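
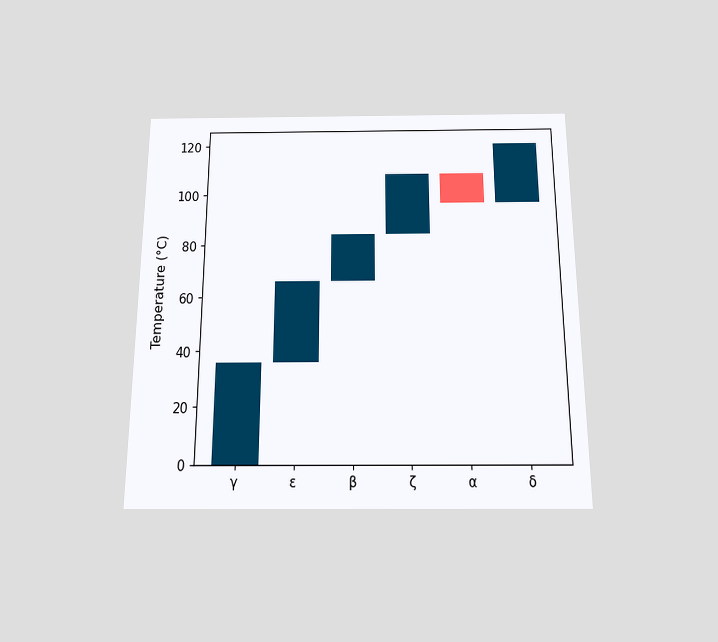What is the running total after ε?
66°C

The chart is viewed slightly from below. After ε the running total reaches 66°C.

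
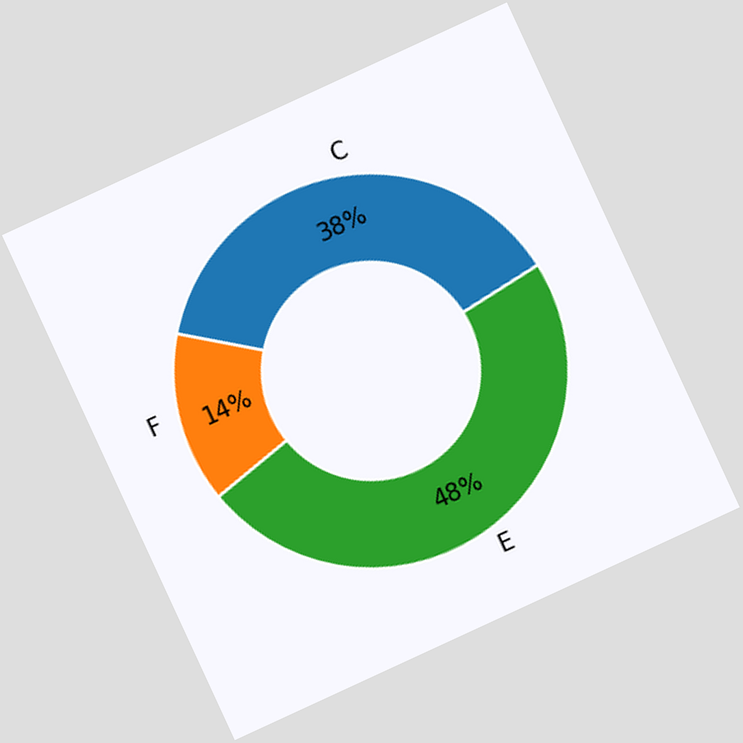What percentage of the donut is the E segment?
The chart is tilted about 25° counter-clockwise. The E segment takes up 48% of the ring.

48%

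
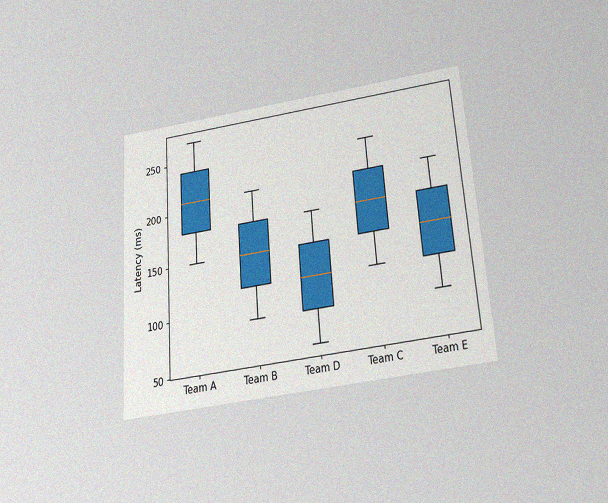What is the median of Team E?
The chart is tilted about 4° counter-clockwise and viewed slightly from below, with some photo noise. The median line in the Team E box sits at 150ms.

150ms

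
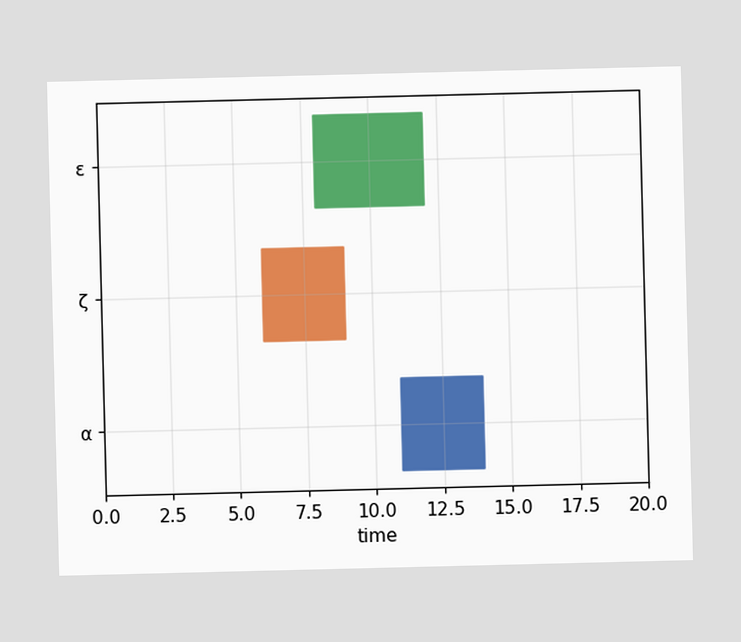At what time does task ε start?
8

The ε bar begins at t=8.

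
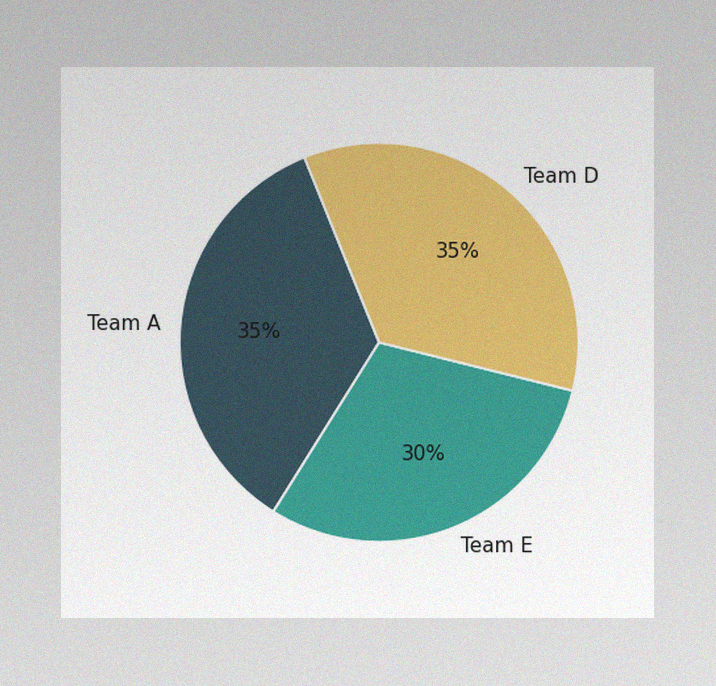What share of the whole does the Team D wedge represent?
The image has some photo noise and uneven lighting. The Team D slice takes up 35% of the pie.

35%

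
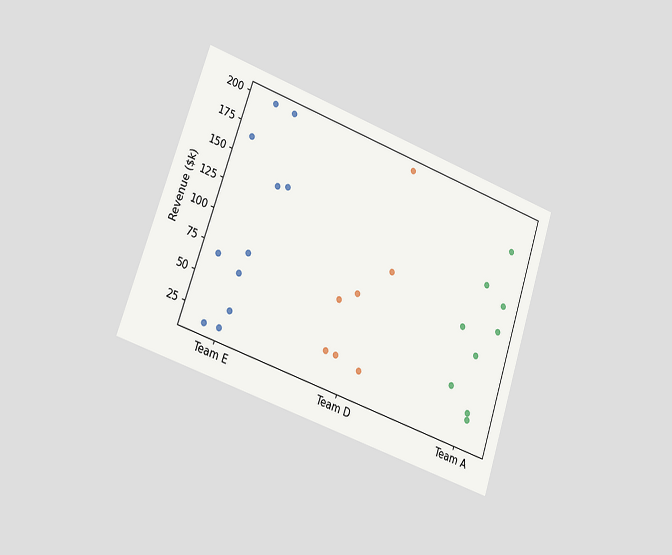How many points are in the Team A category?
The chart is tilted about 19° clockwise and viewed slightly from the left. Counting the markers in the Team A column gives 9.

9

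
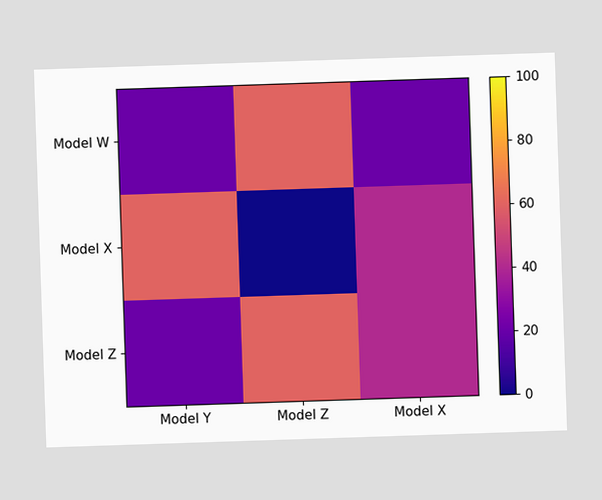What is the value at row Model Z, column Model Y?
20

Matching cell (Model Z, Model Y) against the colorbar gives 20.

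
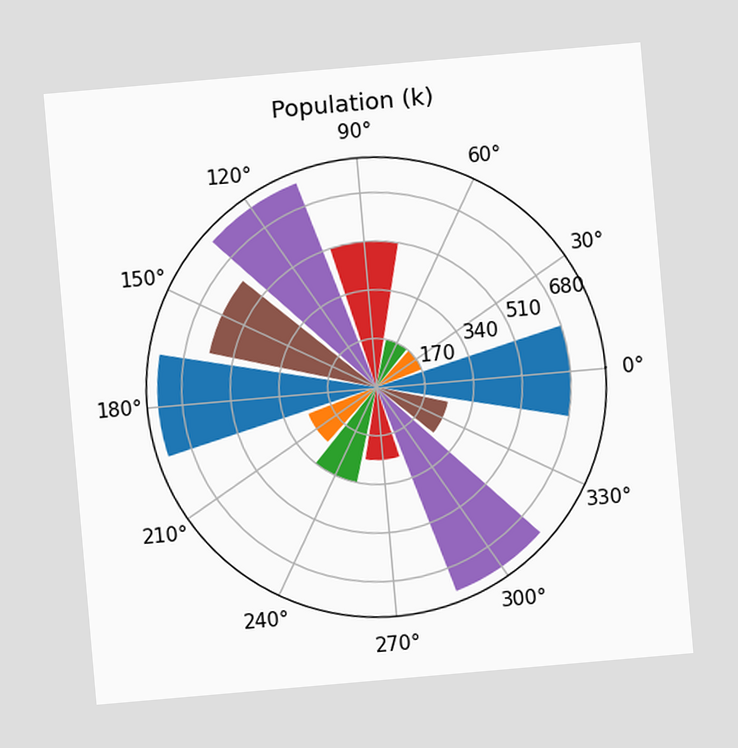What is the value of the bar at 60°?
The chart is tilted about 5° counter-clockwise. The bar at 60° reaches 170k on the radial axis.

170k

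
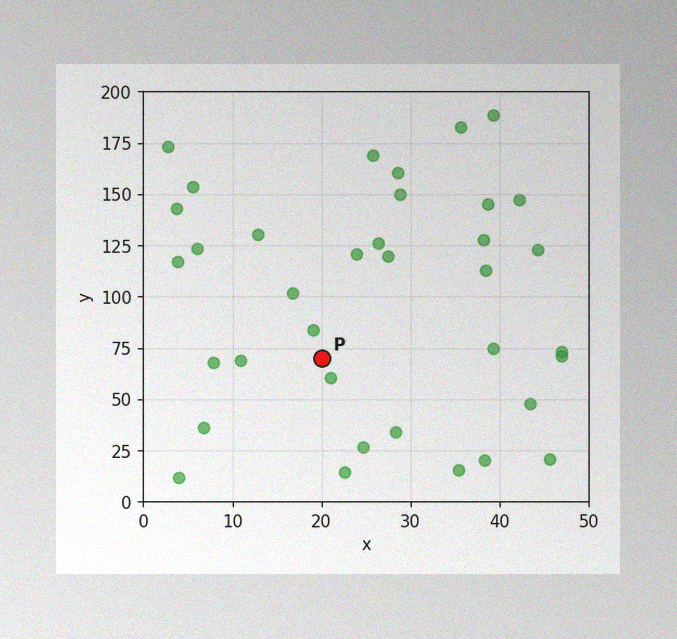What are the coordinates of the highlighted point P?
The image has some photo noise and uneven lighting. Following the gridlines from P to each axis, P sits at (20, 70).

(20, 70)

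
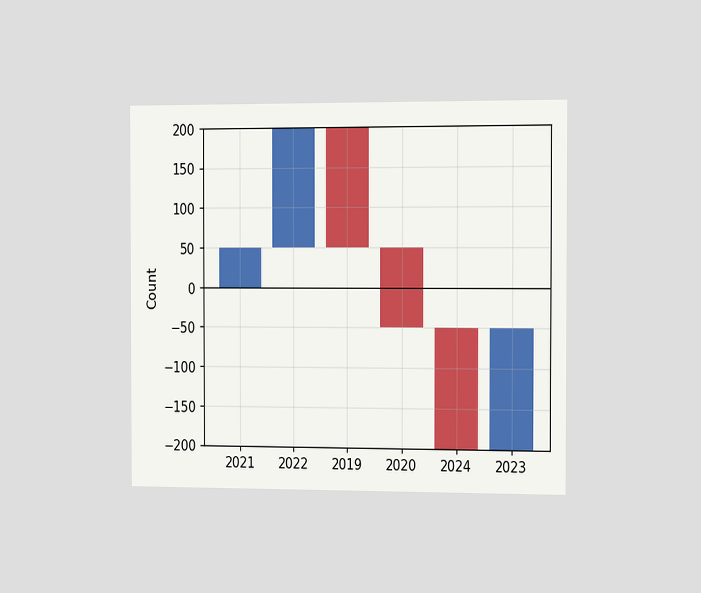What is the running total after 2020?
The chart is viewed slightly from the right. After 2020 the running total reaches -50.

-50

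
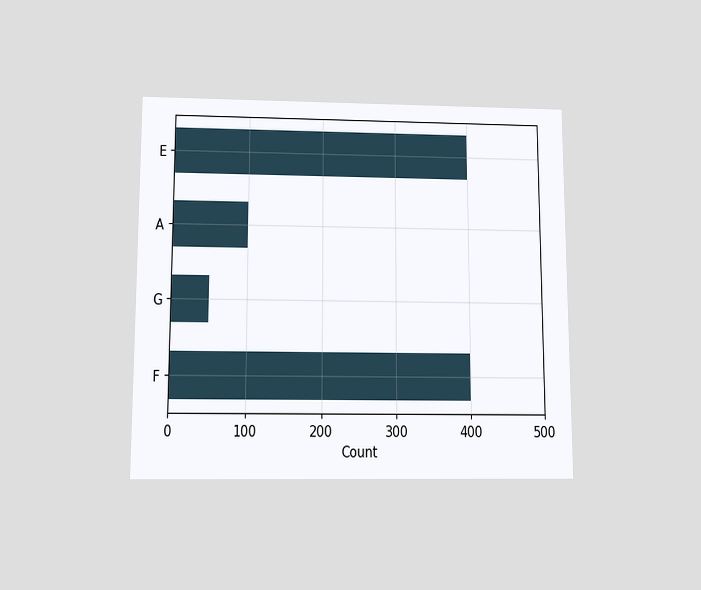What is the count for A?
100

The chart is viewed slightly from below. Reading along the chart's x-axis, the A bar reaches 100.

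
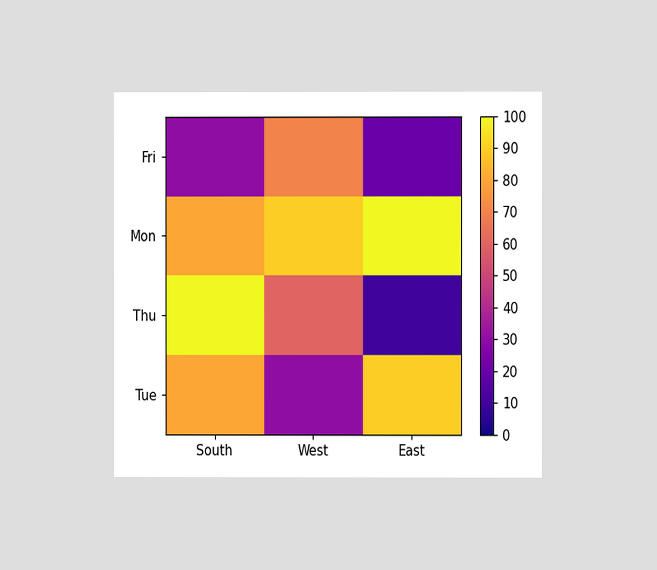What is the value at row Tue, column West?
The chart is viewed at a slight angle. Matching cell (Tue, West) against the colorbar gives 30.

30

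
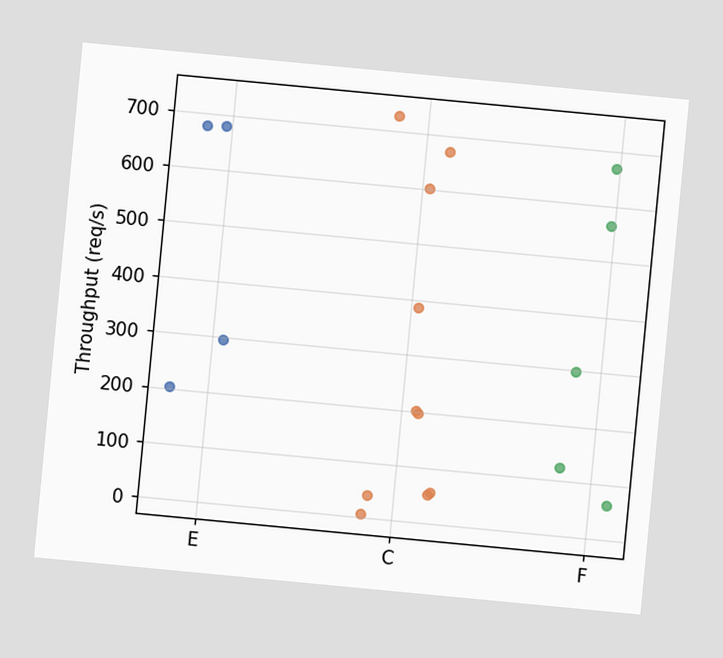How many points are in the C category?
10

The chart is tilted about 5° clockwise. Counting the markers in the C column gives 10.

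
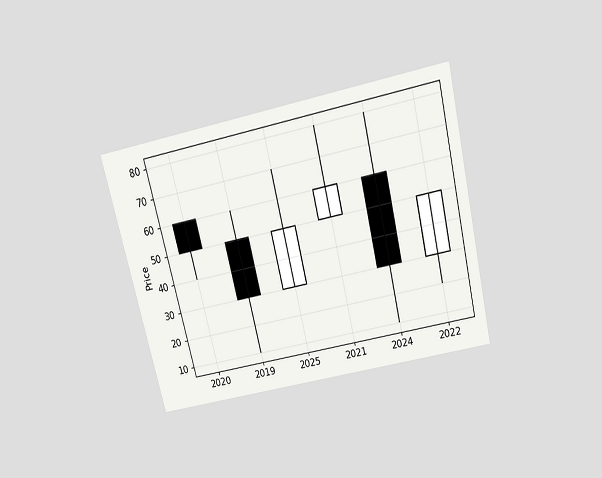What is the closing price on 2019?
The chart is tilted about 14° counter-clockwise and viewed slightly from above. The 2019 candle closes at 30.

30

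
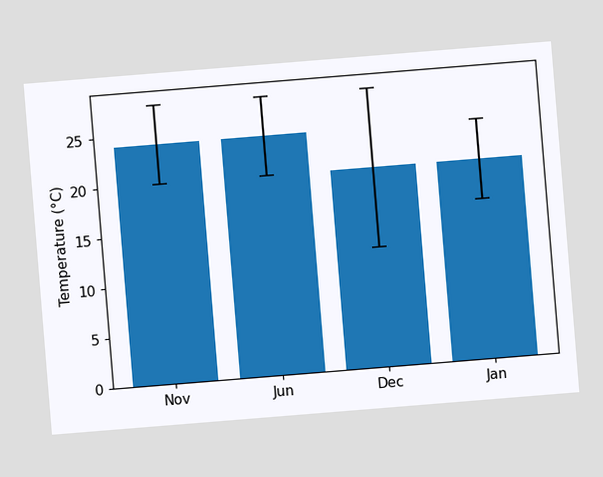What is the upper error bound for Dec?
The chart is tilted about 5° counter-clockwise. The Dec bar's upper whisker reaches 28°C.

28°C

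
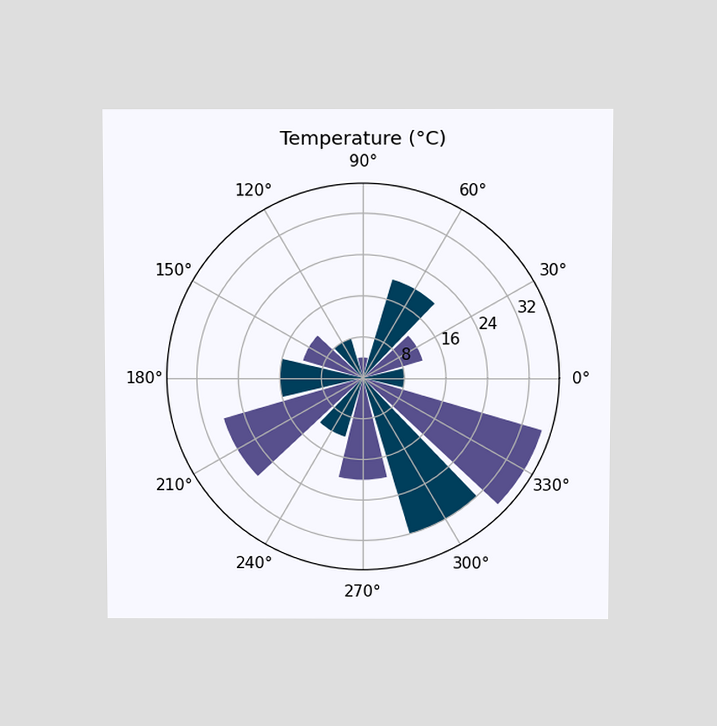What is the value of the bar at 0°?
The chart is viewed slightly from above. The bar at 0° reaches 8°C on the radial axis.

8°C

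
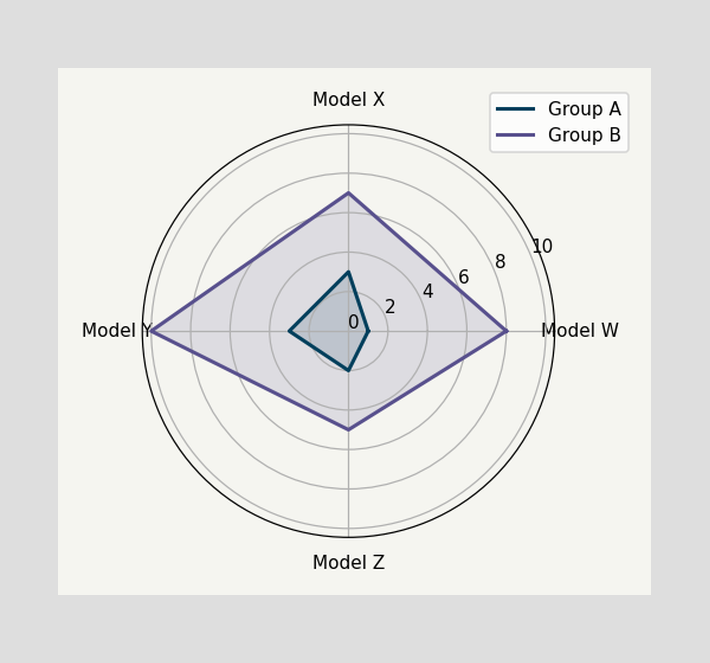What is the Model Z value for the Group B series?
On the Model Z axis, Group B reaches 5.

5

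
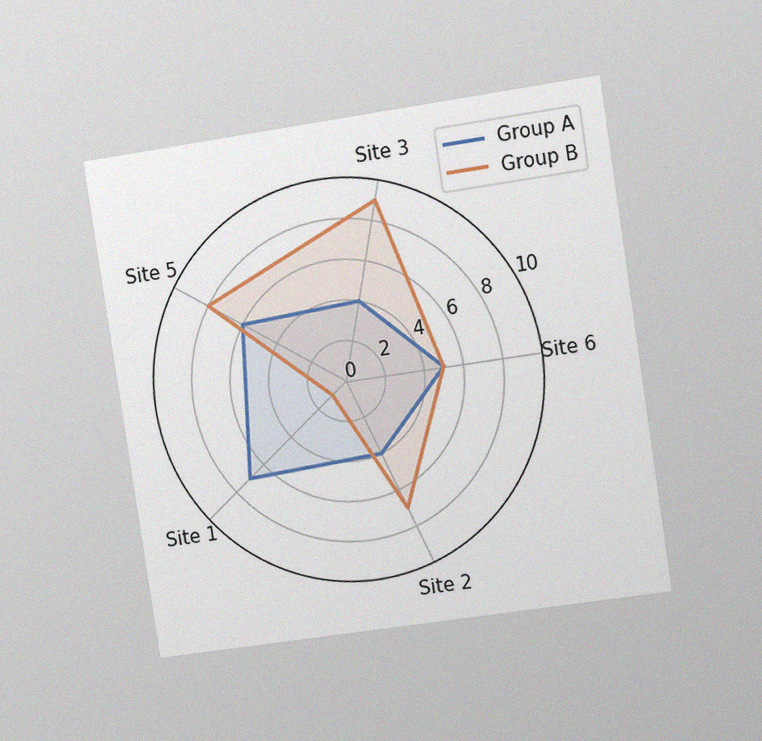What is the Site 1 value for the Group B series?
1

The chart is tilted about 9° counter-clockwise and viewed slightly from the right, with some photo noise. On the Site 1 axis, Group B reaches 1.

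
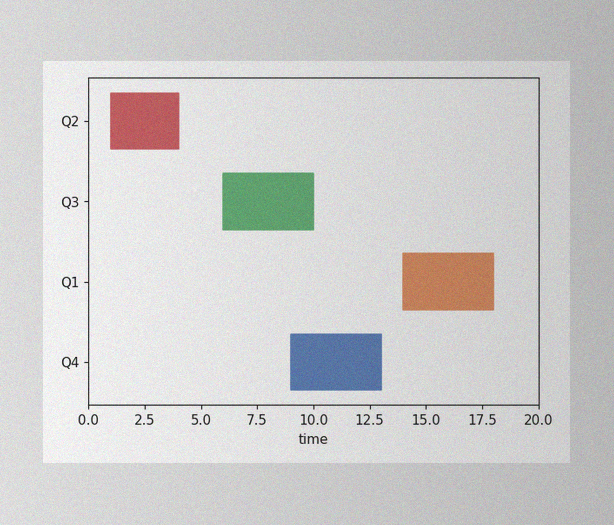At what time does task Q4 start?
The image has some photo noise and uneven lighting. The Q4 bar begins at t=9.

9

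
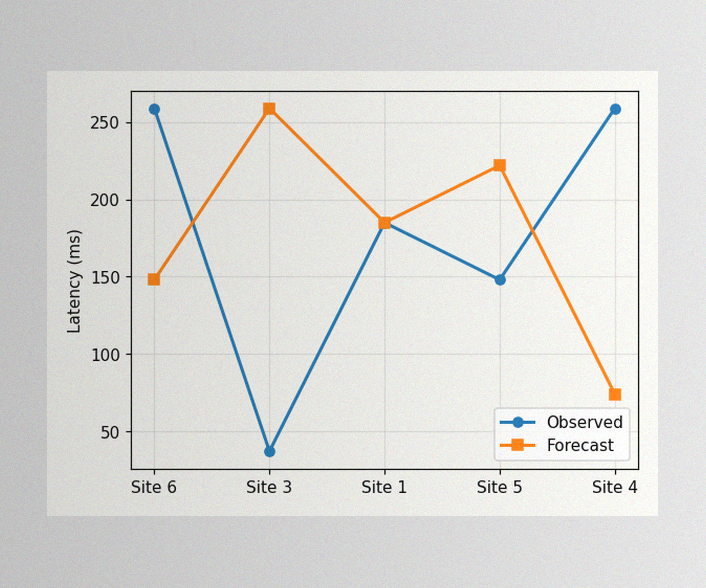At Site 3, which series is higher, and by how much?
The image has some photo noise and uneven lighting. At Site 3, Forecast sits above the other line by 222ms.

Forecast, by 222ms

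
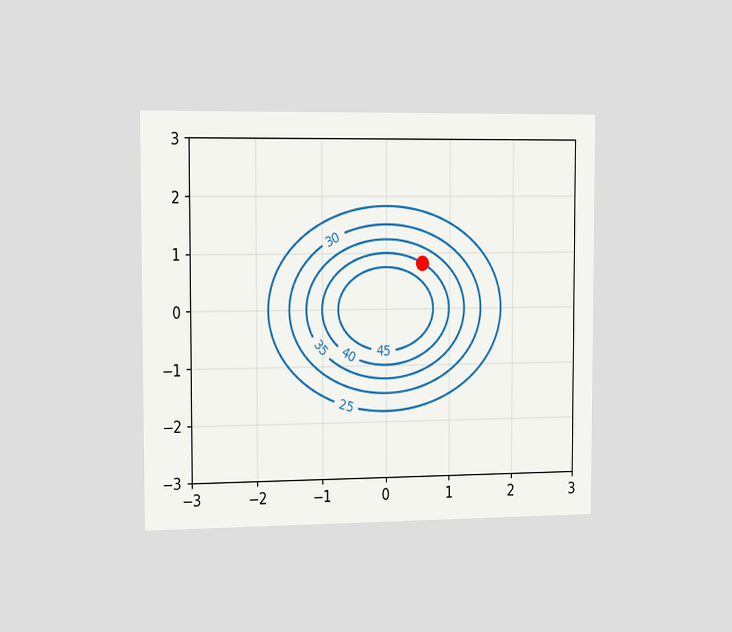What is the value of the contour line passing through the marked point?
40

The chart is viewed slightly from the left. The marked point sits on the contour labelled 40.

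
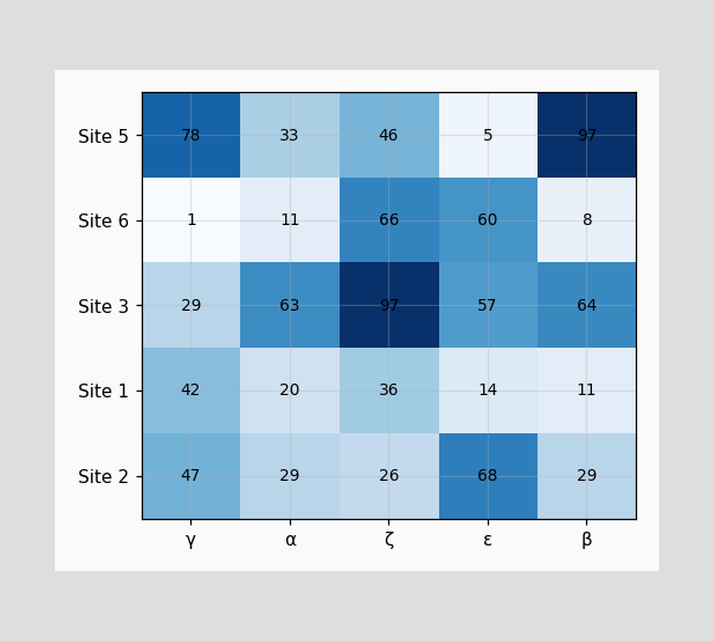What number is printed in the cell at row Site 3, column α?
The (Site 3, α) cell reads 63.

63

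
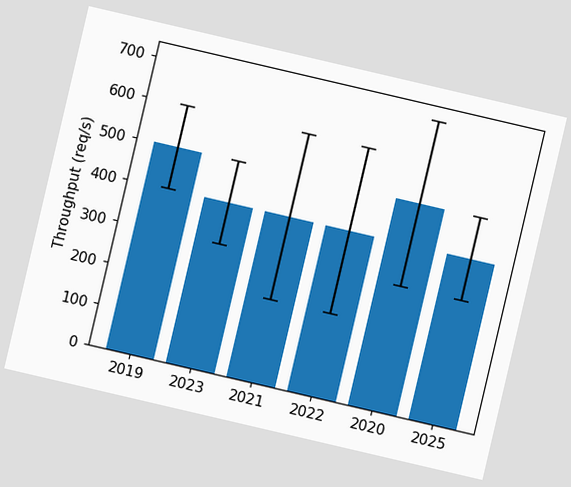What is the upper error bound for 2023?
The chart is tilted about 13° clockwise. The 2023 bar's upper whisker reaches 500req/s.

500req/s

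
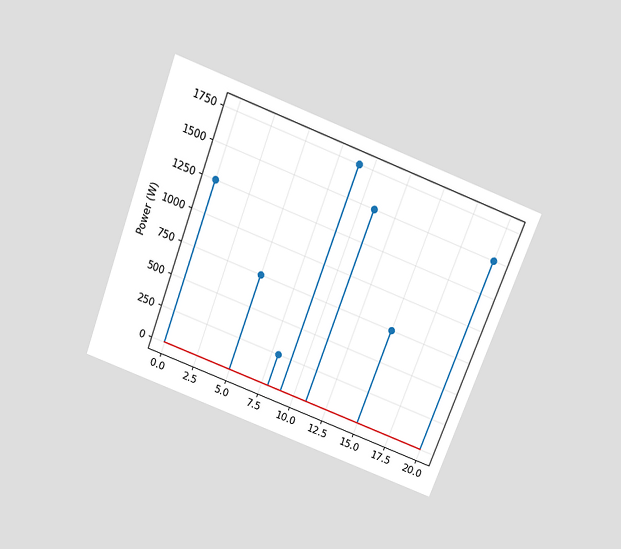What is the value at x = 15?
The chart is tilted about 21° clockwise and viewed slightly from above. The stem at x=15 reaches 750W.

750W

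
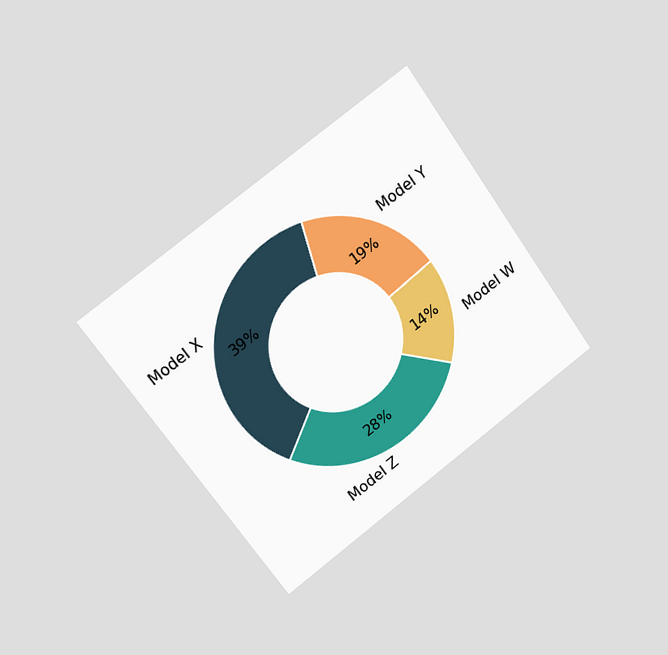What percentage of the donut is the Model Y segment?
The chart is tilted about 36° counter-clockwise and viewed slightly from the left. The Model Y segment takes up 19% of the ring.

19%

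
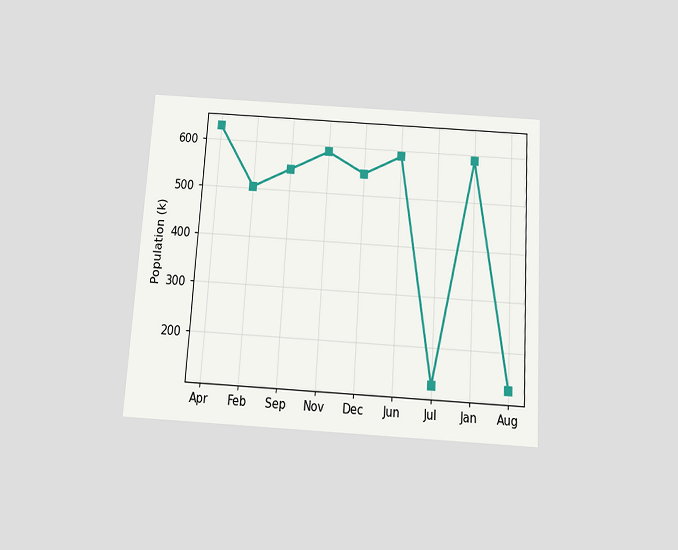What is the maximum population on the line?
The chart is tilted about 4° clockwise and viewed slightly from below. The highest point is at Apr, and reading across to the y-axis gives 630k.

630k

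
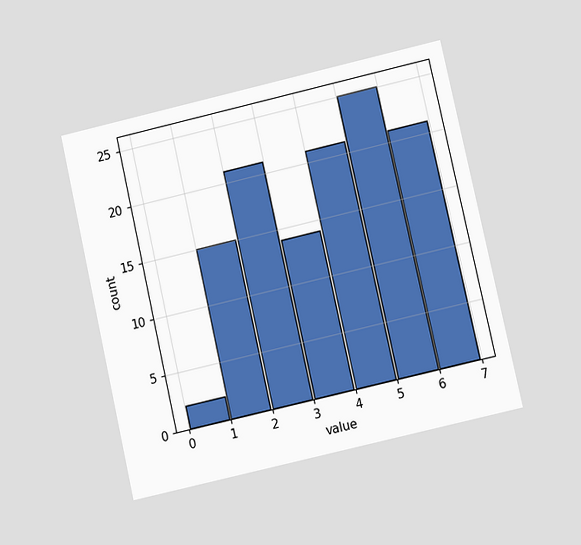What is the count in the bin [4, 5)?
21

The chart is tilted about 13° counter-clockwise and viewed at a slight angle. The [4, 5) bin has height 21.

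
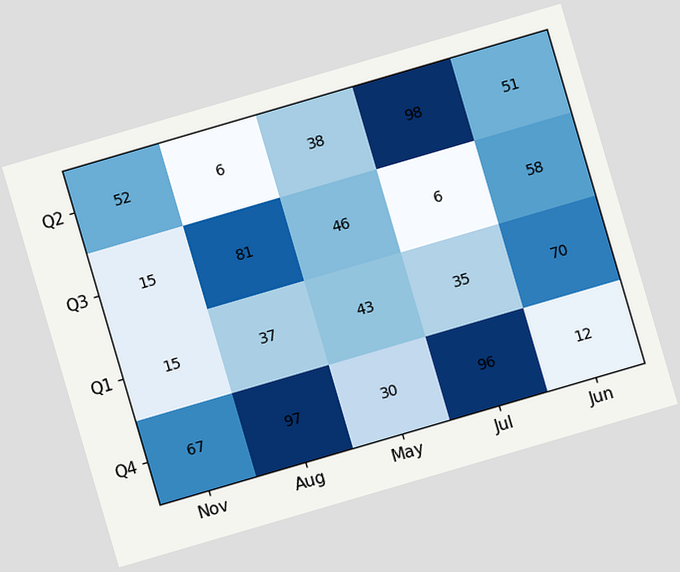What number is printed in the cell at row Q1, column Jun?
The chart is tilted about 16° counter-clockwise. The (Q1, Jun) cell reads 70.

70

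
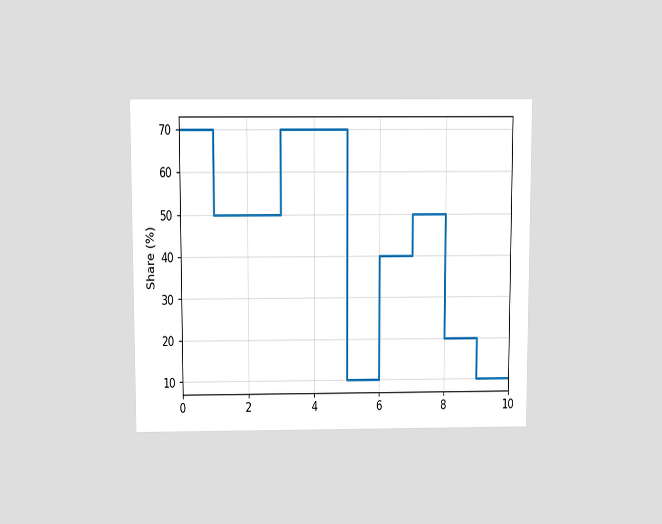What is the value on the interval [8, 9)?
The chart is viewed slightly from above. On [8, 9) the step sits at 20%.

20%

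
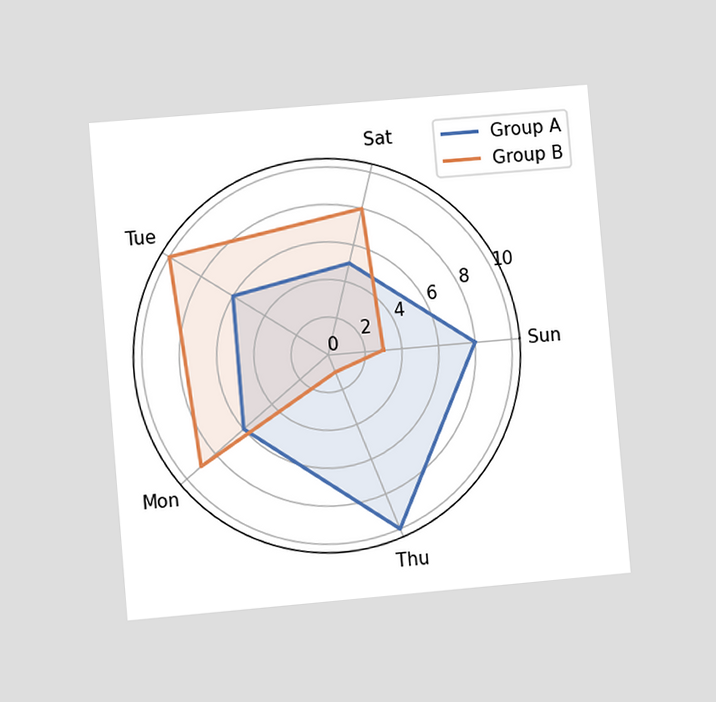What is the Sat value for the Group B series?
The chart is tilted about 5° counter-clockwise and viewed at a slight angle. On the Sat axis, Group B reaches 8.

8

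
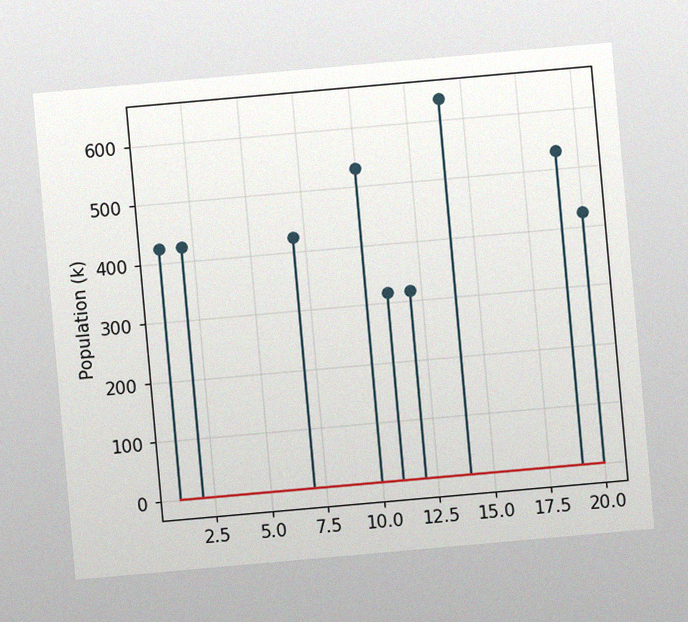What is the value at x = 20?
The chart is tilted about 5° counter-clockwise, with some photo noise. The stem at x=20 reaches 424k.

424k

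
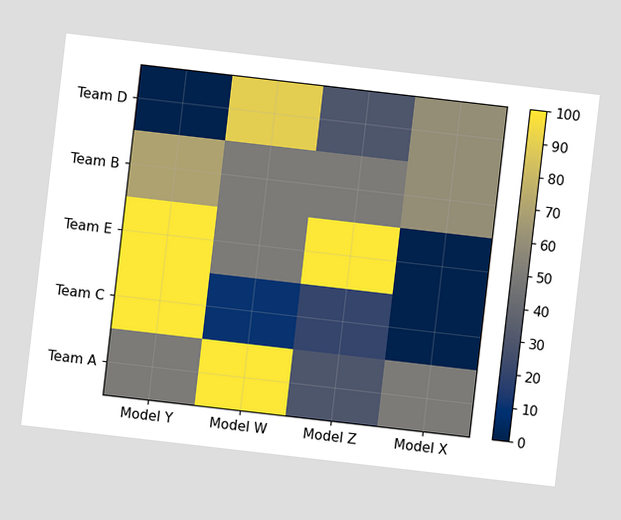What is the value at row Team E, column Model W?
The chart is tilted about 7° clockwise. Matching cell (Team E, Model W) against the colorbar gives 50.

50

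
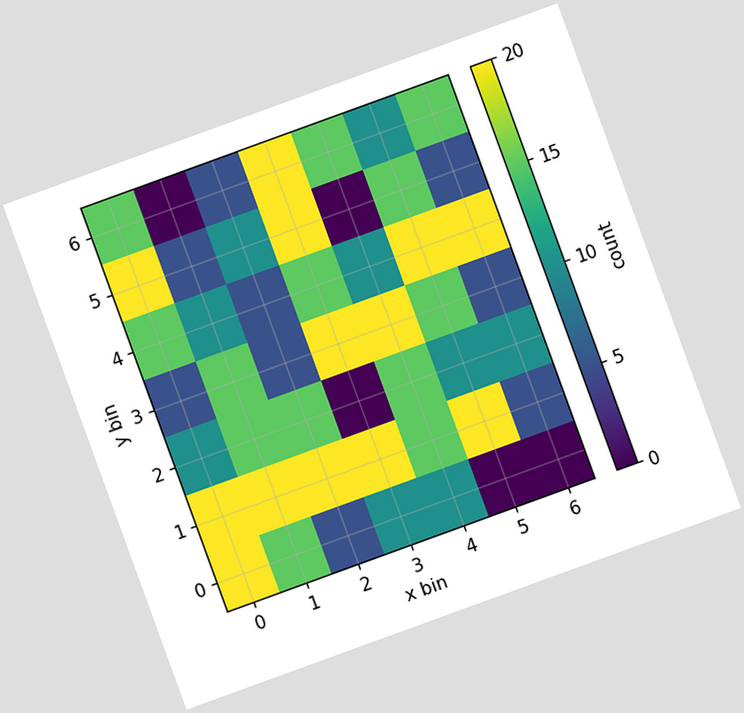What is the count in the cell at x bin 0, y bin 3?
The chart is tilted about 20° counter-clockwise. Matching the cell (0, 3) against the colorbar gives 5.

5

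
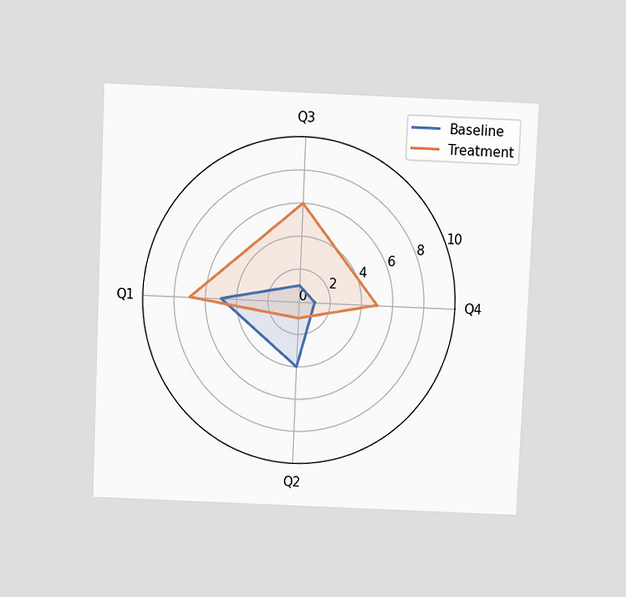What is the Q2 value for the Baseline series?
4

The chart is tilted about 2° clockwise and viewed slightly from above. On the Q2 axis, Baseline reaches 4.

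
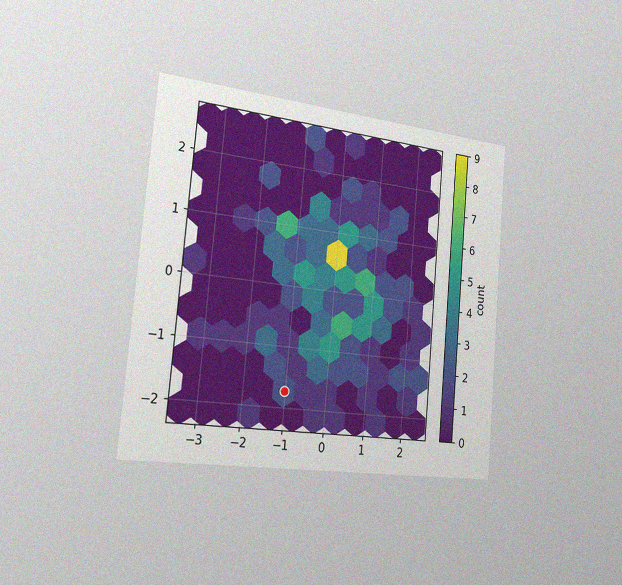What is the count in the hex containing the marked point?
2

The chart is tilted about 5° clockwise and viewed slightly from the left, with some photo noise. The marked hex reads 2 on the colorbar.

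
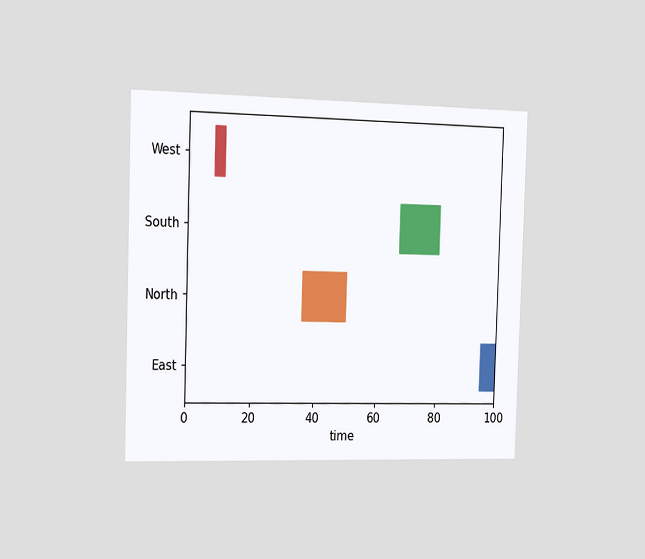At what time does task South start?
67

The chart is viewed slightly from the left. The South bar begins at t=67.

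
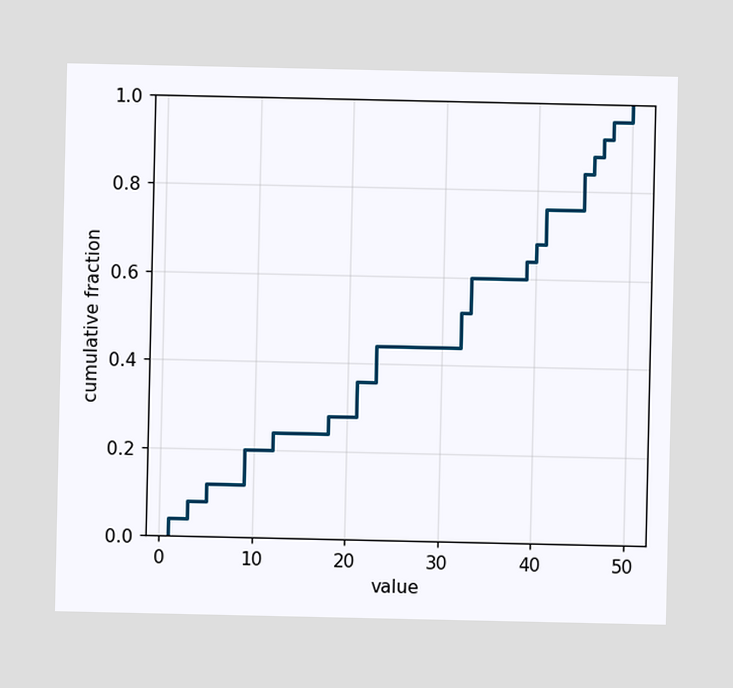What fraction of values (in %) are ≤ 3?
At x=3 the ECDF step is at 8%.

8%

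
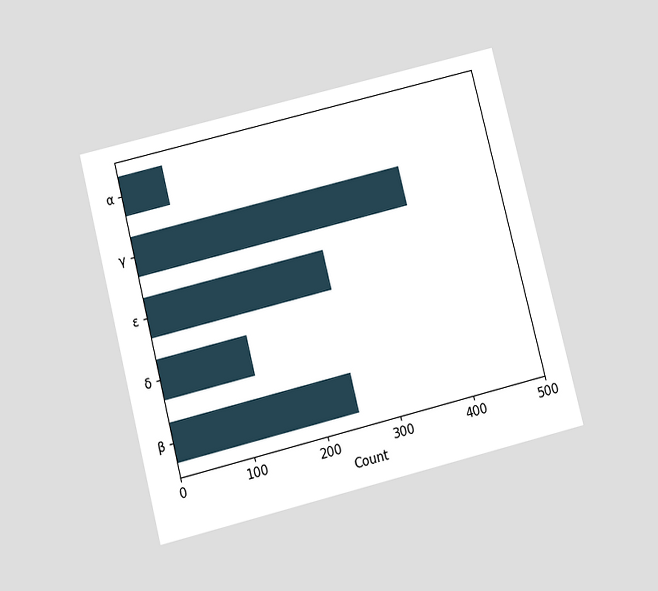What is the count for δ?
The chart is tilted about 14° counter-clockwise and viewed slightly from below. Reading along the chart's x-axis, the δ bar reaches 124.

124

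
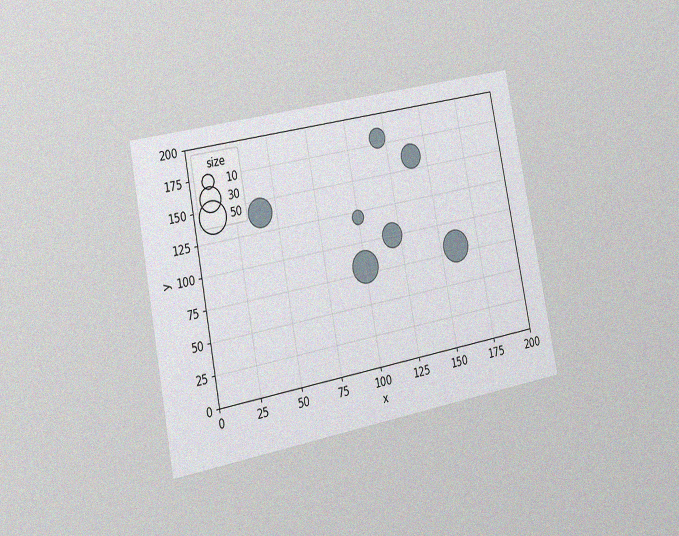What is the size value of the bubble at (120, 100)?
30

The chart is tilted about 11° counter-clockwise and viewed at a slight angle, with some photo noise. Matching the bubble at (120, 100) against the size legend gives 30.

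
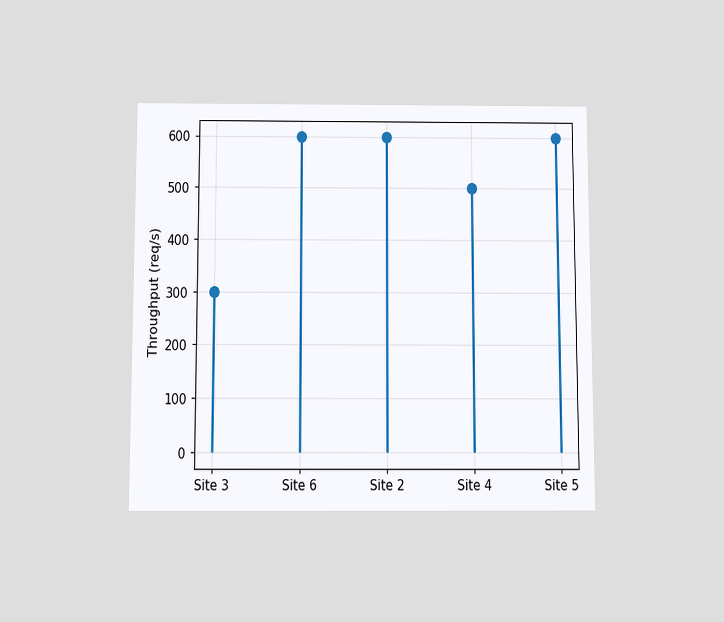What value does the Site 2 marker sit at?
600req/s

The chart is viewed slightly from below. The Site 2 marker sits at 600req/s.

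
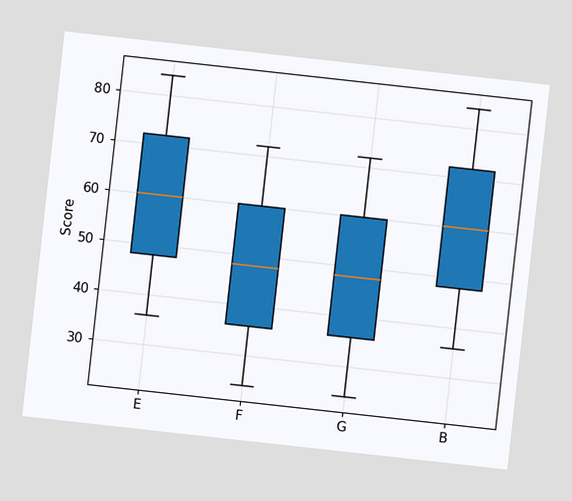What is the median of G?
The chart is tilted about 6° clockwise. The median line in the G box sits at 48.

48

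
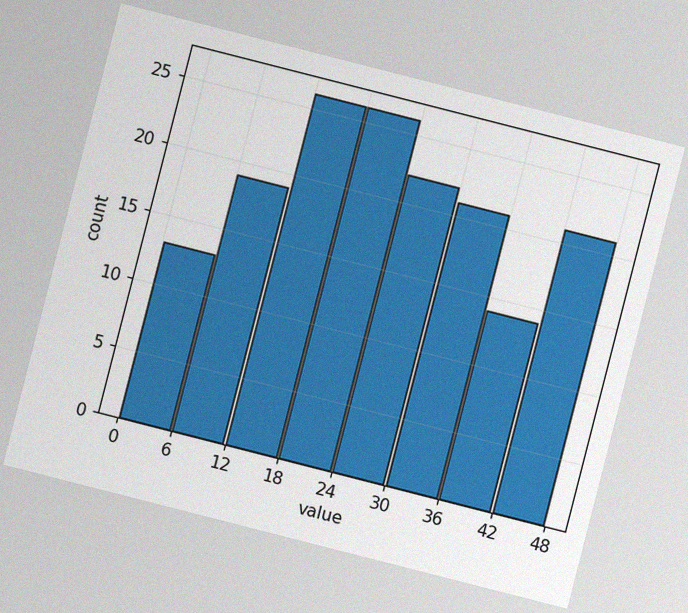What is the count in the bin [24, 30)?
The chart is tilted about 14° clockwise, with some photo noise. The [24, 30) bin has height 22.

22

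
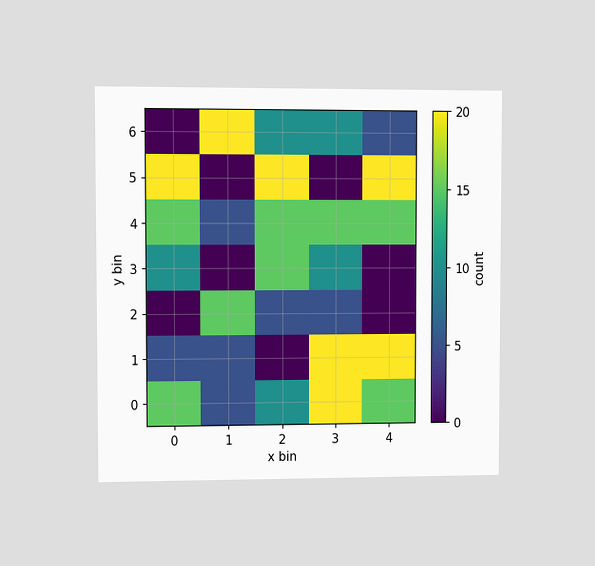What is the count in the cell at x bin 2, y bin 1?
The chart is viewed at a slight angle. Matching the cell (2, 1) against the colorbar gives 0.

0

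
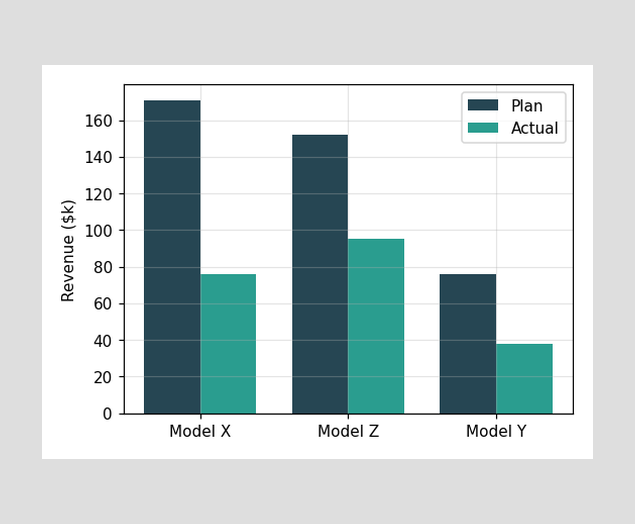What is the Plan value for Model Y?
$76k

The Plan bar at Model Y reaches $76k on the y-axis.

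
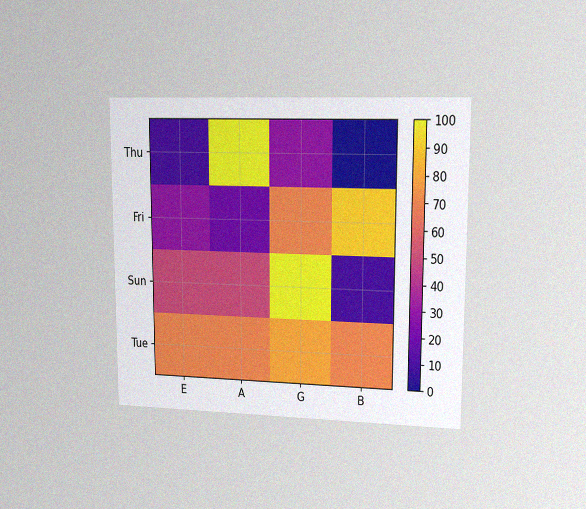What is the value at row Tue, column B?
70

The chart is viewed at a slight angle, with some photo noise. Matching cell (Tue, B) against the colorbar gives 70.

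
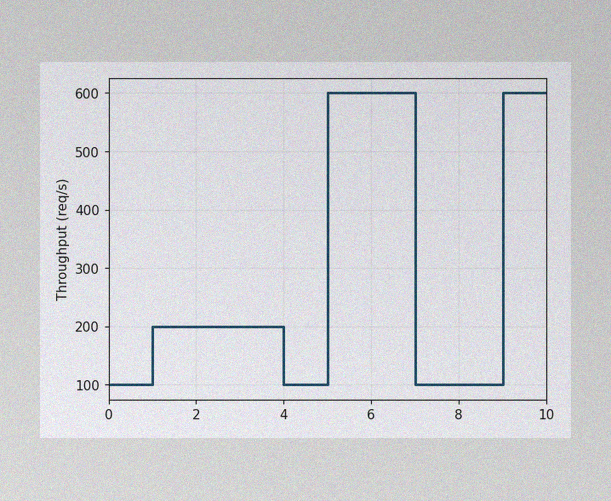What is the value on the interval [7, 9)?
The image has some photo noise and uneven lighting. On [7, 9) the step sits at 100req/s.

100req/s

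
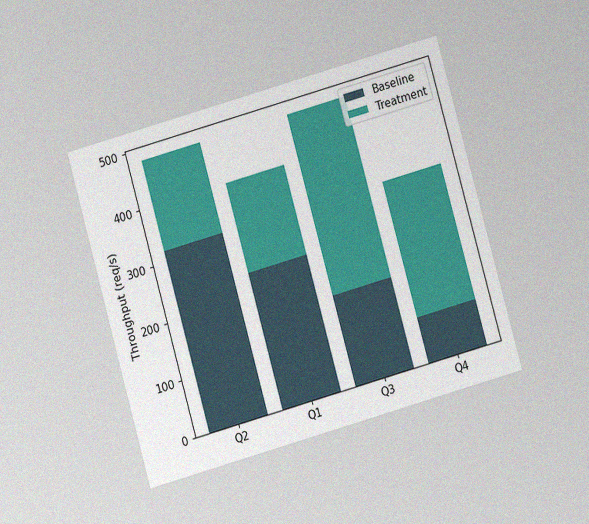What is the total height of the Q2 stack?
480req/s

The chart is tilted about 16° counter-clockwise and viewed at a slight angle, with some photo noise. The Q2 stack's top reaches 480req/s on the y-axis.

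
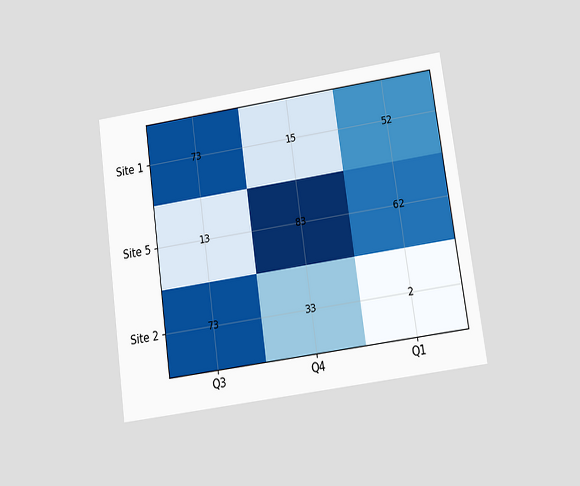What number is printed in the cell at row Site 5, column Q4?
83

The chart is tilted about 8° counter-clockwise and viewed at a slight angle. The (Site 5, Q4) cell reads 83.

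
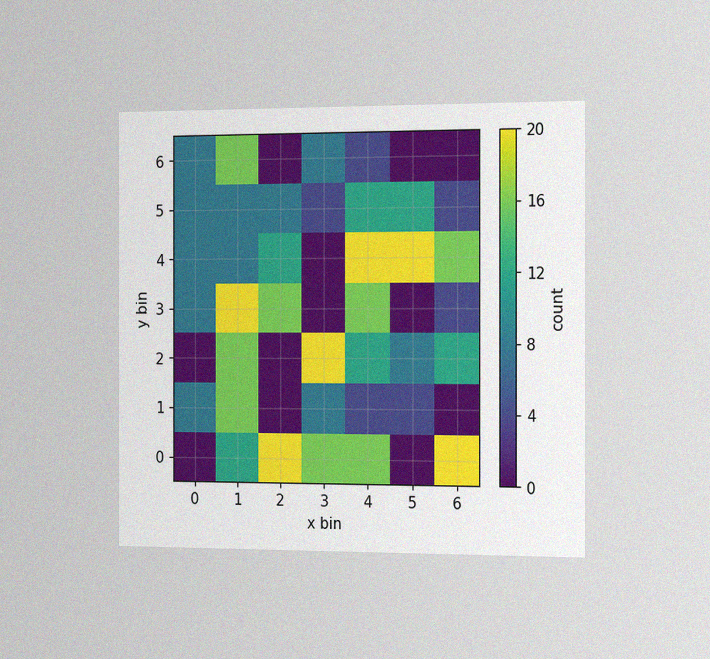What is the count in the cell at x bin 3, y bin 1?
8

The chart is viewed slightly from the right, with some photo noise. Matching the cell (3, 1) against the colorbar gives 8.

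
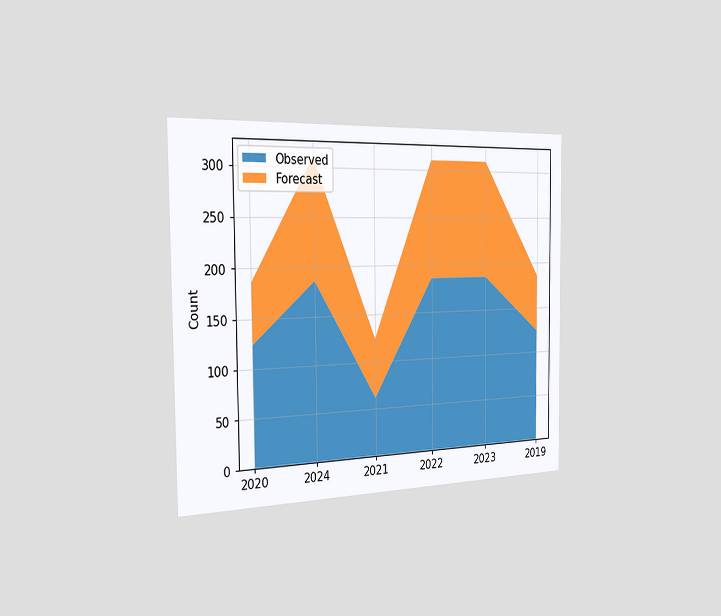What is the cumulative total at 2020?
The chart is viewed slightly from the left. The stacked total at 2020 reaches 186.

186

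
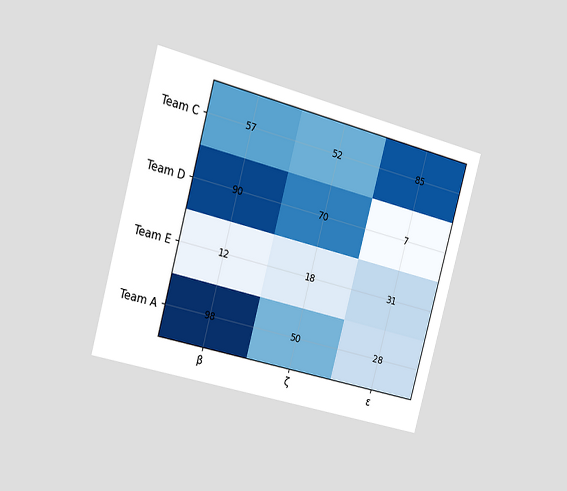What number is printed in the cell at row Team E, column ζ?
The chart is tilted about 15° clockwise and viewed slightly from the left. The (Team E, ζ) cell reads 18.

18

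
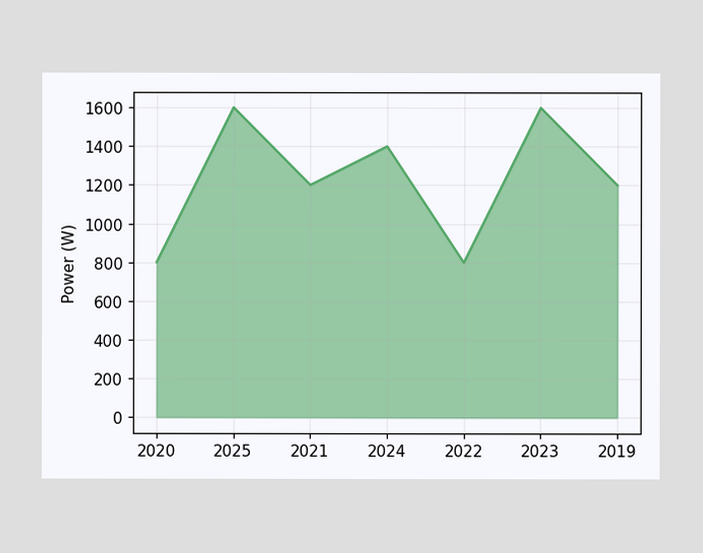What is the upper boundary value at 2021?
1200W

At 2021 the upper boundary is at 1200W.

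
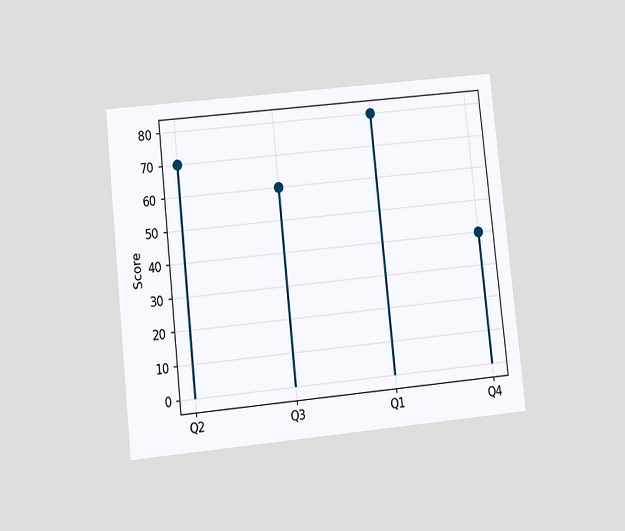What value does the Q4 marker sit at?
The chart is tilted about 6° counter-clockwise and viewed at a slight angle. The Q4 marker sits at 40.

40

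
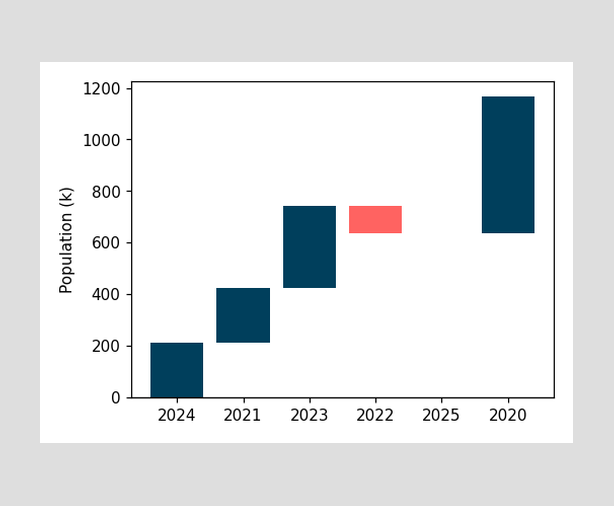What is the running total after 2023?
742k

After 2023 the running total reaches 742k.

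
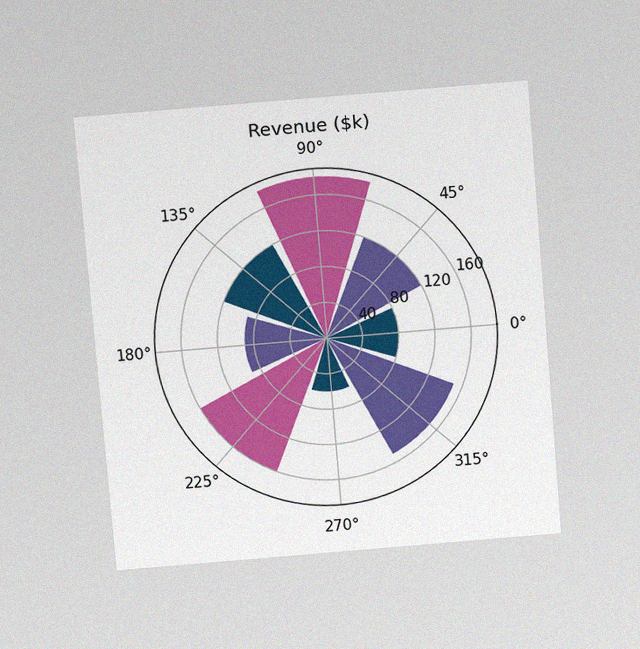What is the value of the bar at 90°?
$180k

The chart is tilted about 5° counter-clockwise and viewed slightly from above, with some photo noise. The bar at 90° reaches $180k on the radial axis.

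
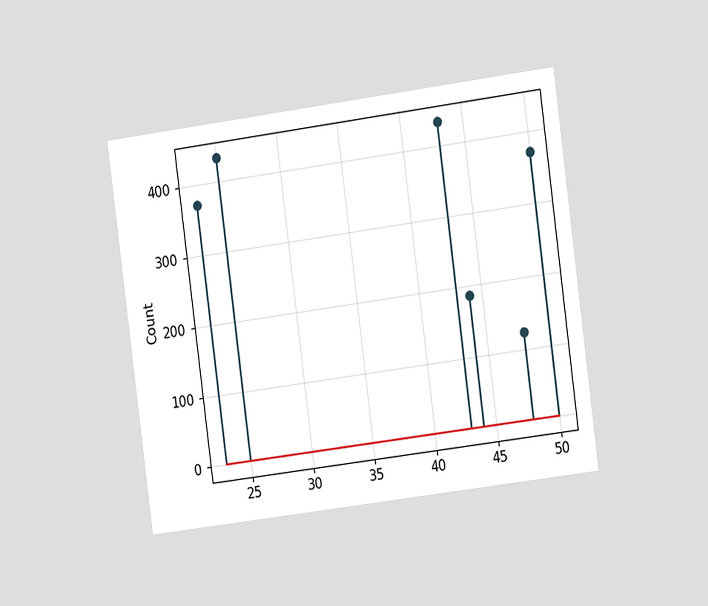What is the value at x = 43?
434

The chart is tilted about 8° counter-clockwise and viewed slightly from the right. The stem at x=43 reaches 434.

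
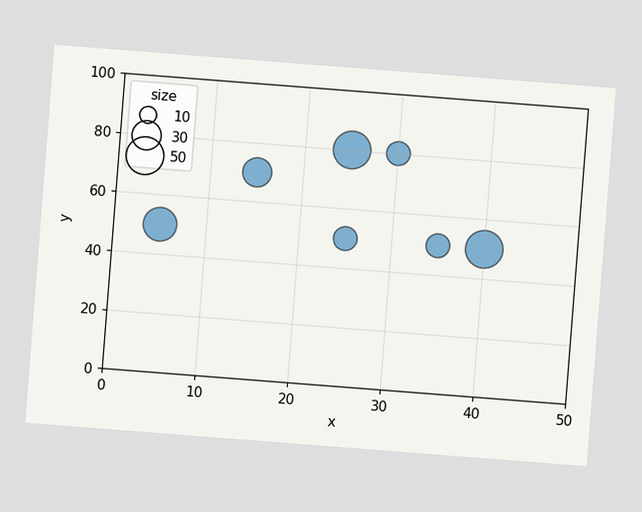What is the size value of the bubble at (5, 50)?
40

The chart is tilted about 4° clockwise. Matching the bubble at (5, 50) against the size legend gives 40.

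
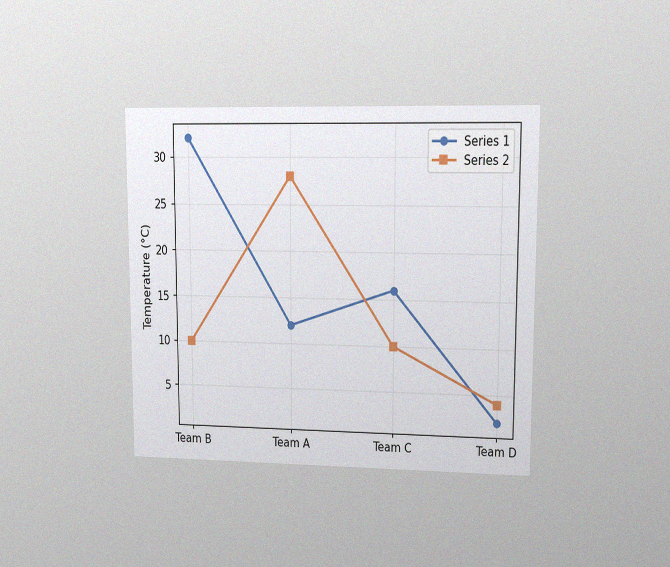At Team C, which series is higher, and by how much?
Series 1, by 6°C

The chart is viewed at a slight angle, with some photo noise. At Team C, Series 1 sits above the other line by 6°C.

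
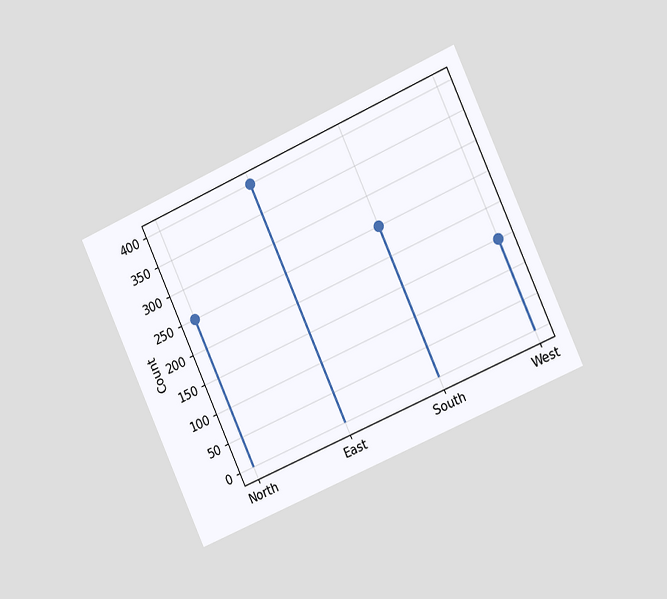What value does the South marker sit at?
250

The chart is tilted about 24° counter-clockwise and viewed slightly from the right. The South marker sits at 250.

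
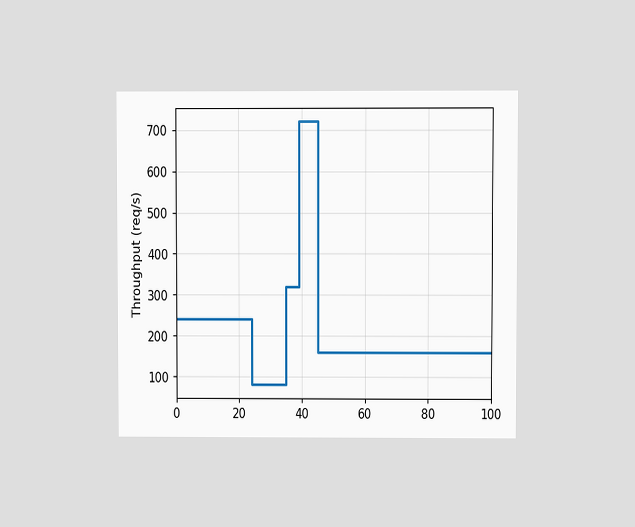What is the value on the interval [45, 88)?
The chart is viewed at a slight angle. On [45, 88) the step sits at 160req/s.

160req/s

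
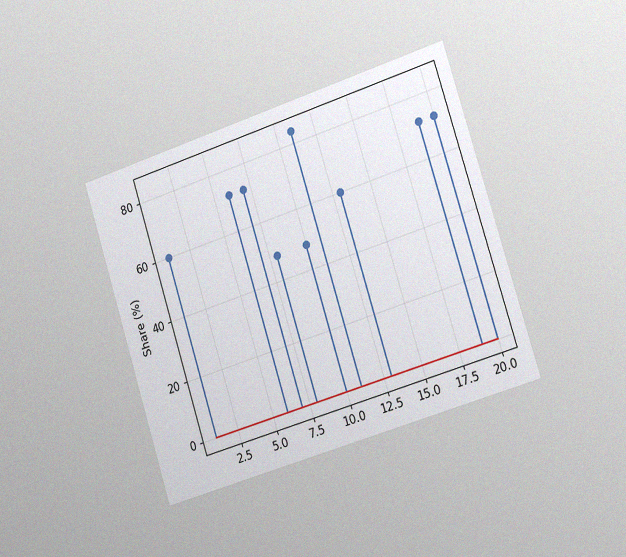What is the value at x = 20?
The chart is tilted about 18° counter-clockwise and viewed slightly from the right, with some photo noise. The stem at x=20 reaches 72%.

72%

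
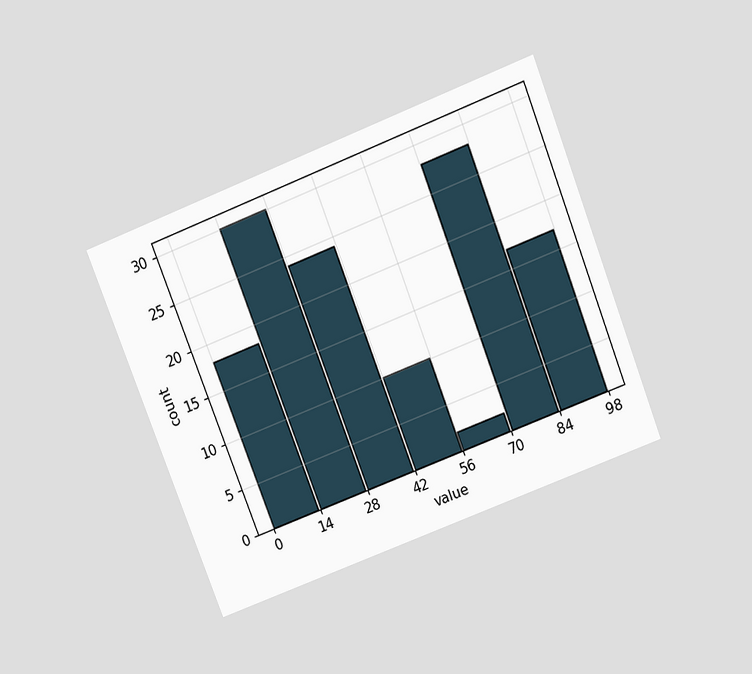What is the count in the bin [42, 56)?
The chart is tilted about 21° counter-clockwise and viewed slightly from above. The [42, 56) bin has height 10.

10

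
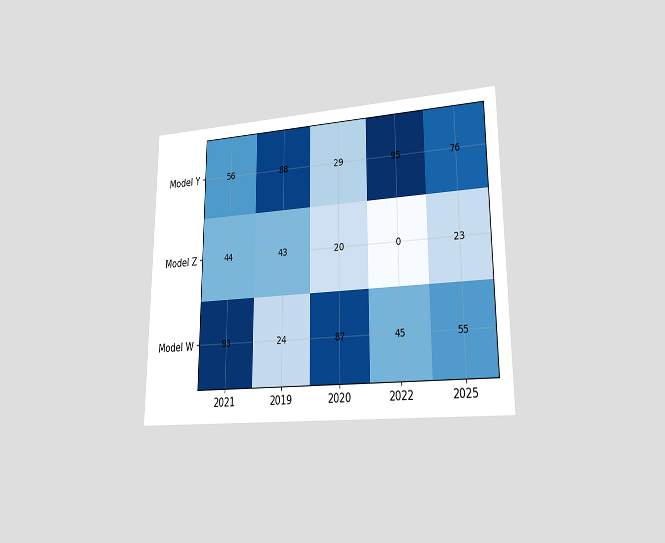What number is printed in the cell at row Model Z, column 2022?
0

The chart is viewed at a slight angle. The (Model Z, 2022) cell reads 0.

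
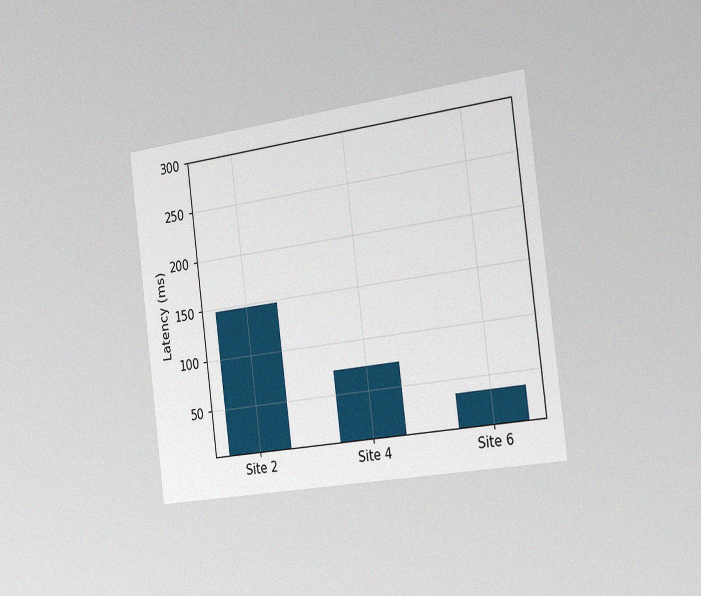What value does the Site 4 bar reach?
74ms

The chart is tilted about 7° counter-clockwise and viewed slightly from the right, with some photo noise. Reading along the chart's y-axis, the Site 4 bar reaches 74ms.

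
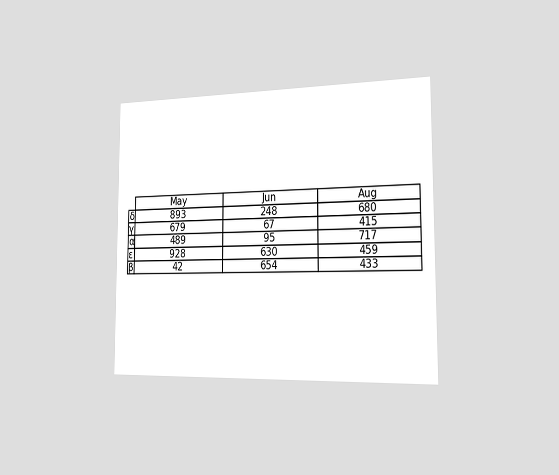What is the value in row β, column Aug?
433

The chart is viewed slightly from the right. The (β, Aug) cell reads 433.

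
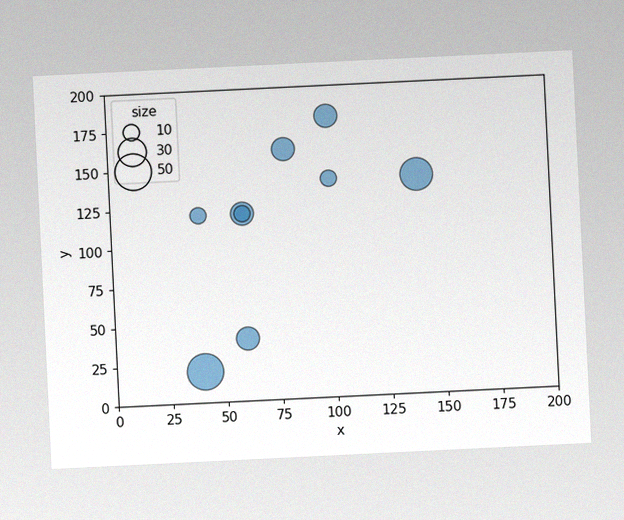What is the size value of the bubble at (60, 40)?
20

The chart is tilted about 3° counter-clockwise, with some photo noise. Matching the bubble at (60, 40) against the size legend gives 20.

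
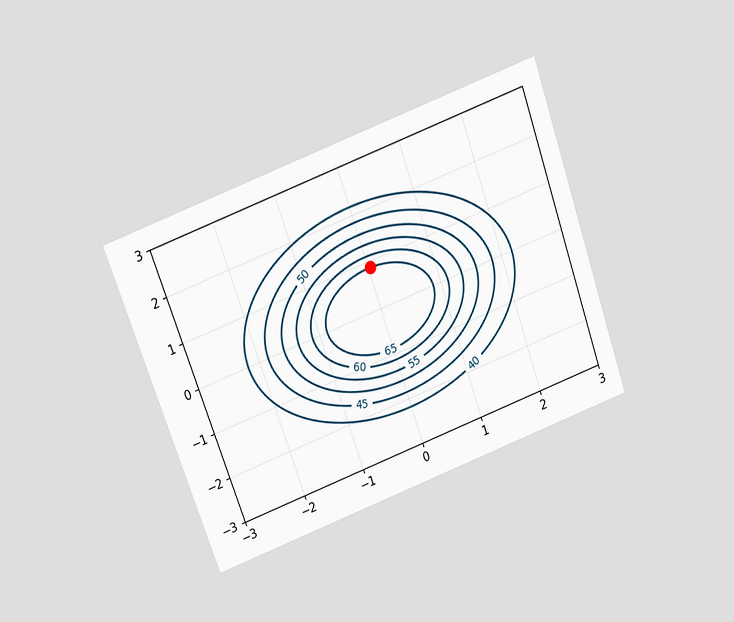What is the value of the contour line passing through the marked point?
65

The chart is tilted about 20° counter-clockwise and viewed slightly from above. The marked point sits on the contour labelled 65.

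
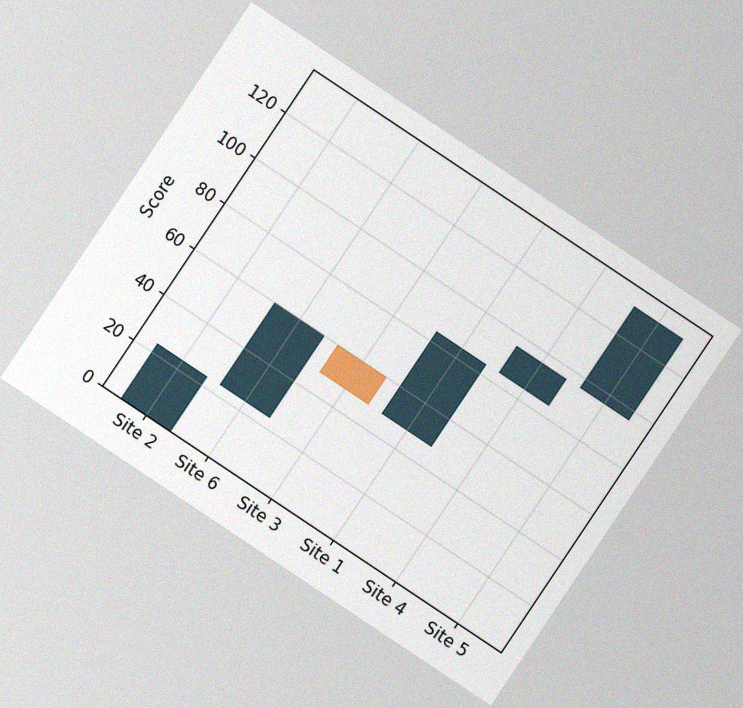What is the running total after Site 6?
The chart is tilted about 34° clockwise, with some photo noise. After Site 6 the running total reaches 60.

60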